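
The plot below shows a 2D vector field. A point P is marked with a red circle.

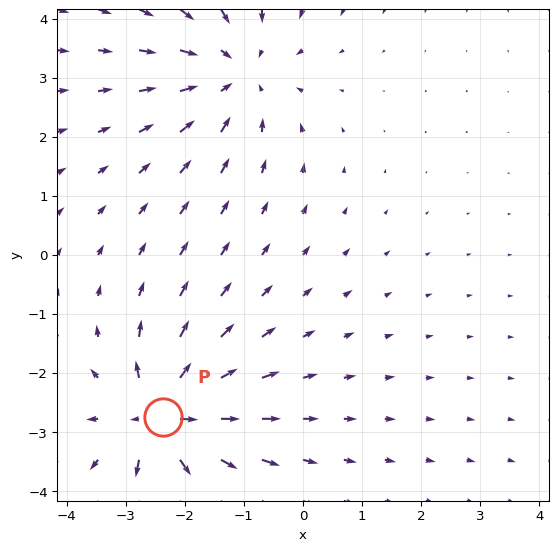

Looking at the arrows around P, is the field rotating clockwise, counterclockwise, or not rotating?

Near P at (-2.4, -2.7) the arrows show no circulation. The curl there is ≈0.

not rotating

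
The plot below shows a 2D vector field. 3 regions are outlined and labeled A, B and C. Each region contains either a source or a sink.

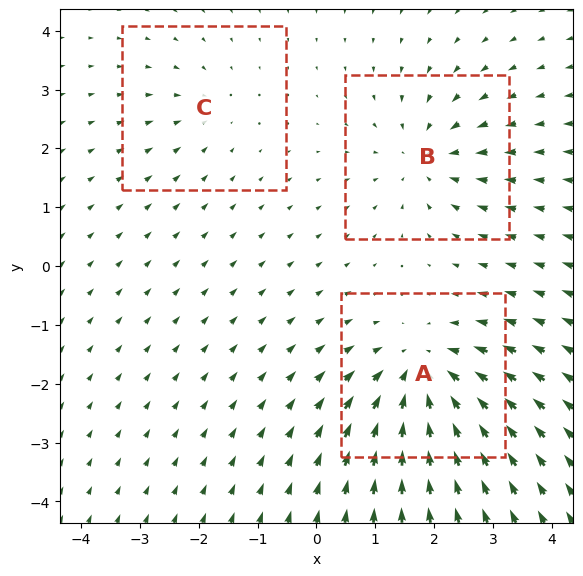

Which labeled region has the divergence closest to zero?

Divergence at each region's feature centre — A: about -5, B: about -3, C: about -2. Region C is closest to zero.

C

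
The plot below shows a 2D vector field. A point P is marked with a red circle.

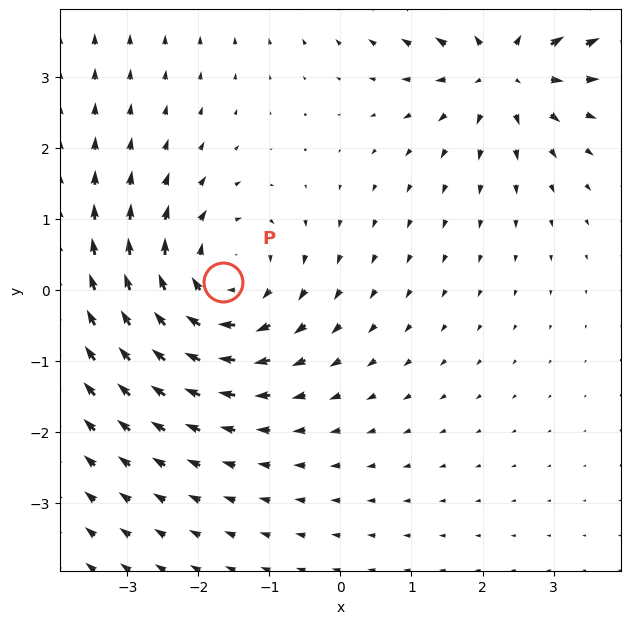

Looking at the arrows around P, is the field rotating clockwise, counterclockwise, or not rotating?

Near P at (-1.6, 0.1) the arrows circulate clockwise. The curl (z-component) there is about -4; negative curl means clockwise rotation.

clockwise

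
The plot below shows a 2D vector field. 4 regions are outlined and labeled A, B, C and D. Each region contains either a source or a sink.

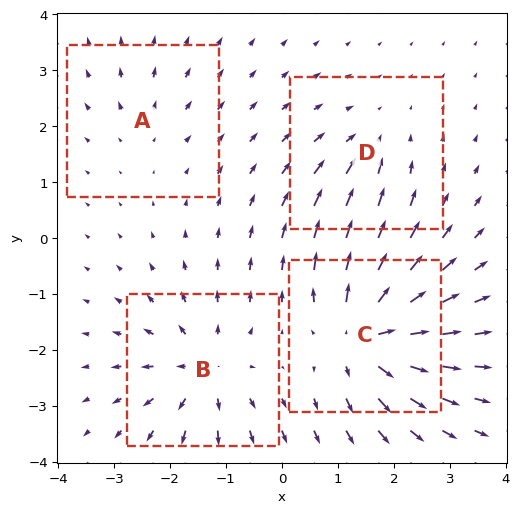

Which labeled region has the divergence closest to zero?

A

Divergence at each region's feature centre — A: about +3, B: about +6, C: about +8, D: about -4. Region A is closest to zero.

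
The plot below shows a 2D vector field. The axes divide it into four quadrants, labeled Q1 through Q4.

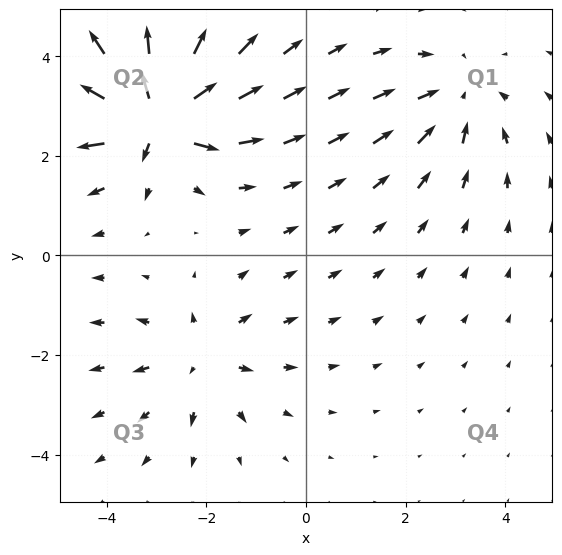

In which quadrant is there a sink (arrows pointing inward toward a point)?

Q1

The sink sits at approximately (3.0, 3.1), which lies in quadrant Q1. The divergence there is about -3, negative as expected for a sink.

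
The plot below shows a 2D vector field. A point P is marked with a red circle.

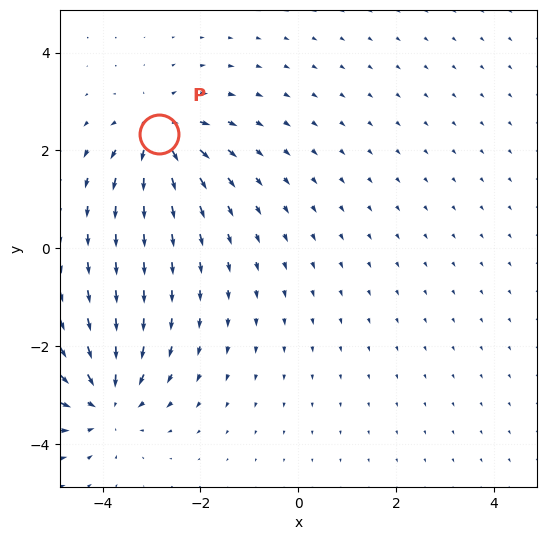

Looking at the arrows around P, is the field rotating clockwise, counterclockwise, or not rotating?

not rotating

Near P at (-2.8, 2.3) the arrows show no circulation. The curl there is ≈0.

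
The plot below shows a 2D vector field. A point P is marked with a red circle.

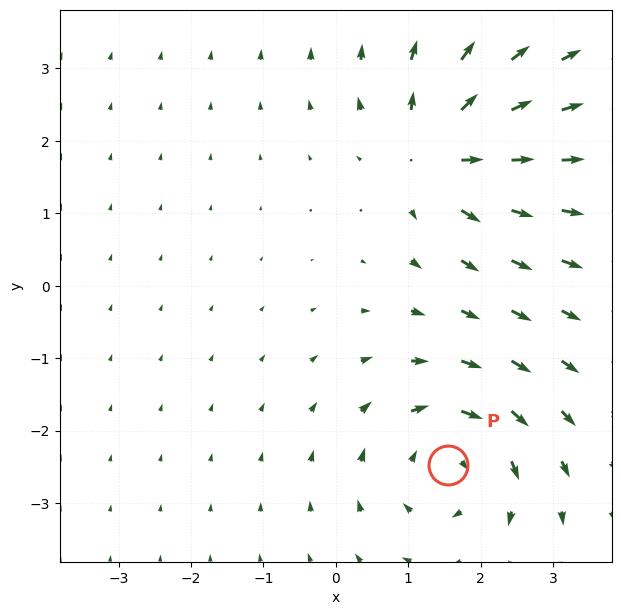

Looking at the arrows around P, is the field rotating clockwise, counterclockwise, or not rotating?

Near P at (1.5, -2.5) the arrows circulate clockwise. The curl (z-component) there is about -5; negative curl means clockwise rotation.

clockwise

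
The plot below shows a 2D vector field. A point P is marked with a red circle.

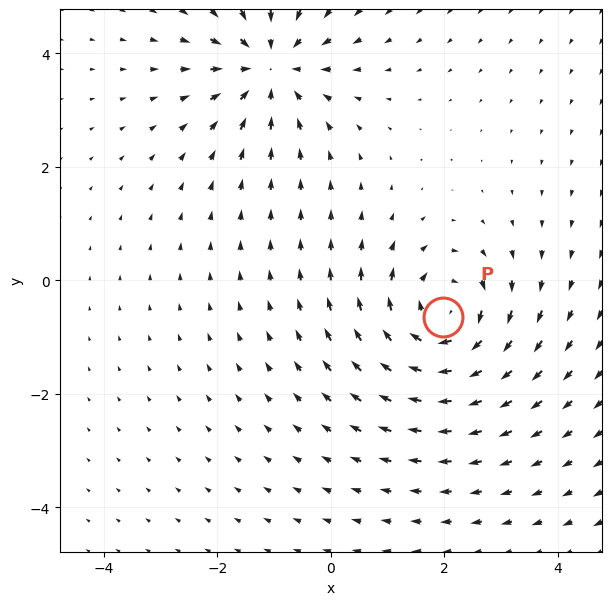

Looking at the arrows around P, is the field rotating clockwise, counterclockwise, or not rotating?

Near P at (2.0, -0.7) the arrows circulate clockwise. The curl (z-component) there is about -3; negative curl means clockwise rotation.

clockwise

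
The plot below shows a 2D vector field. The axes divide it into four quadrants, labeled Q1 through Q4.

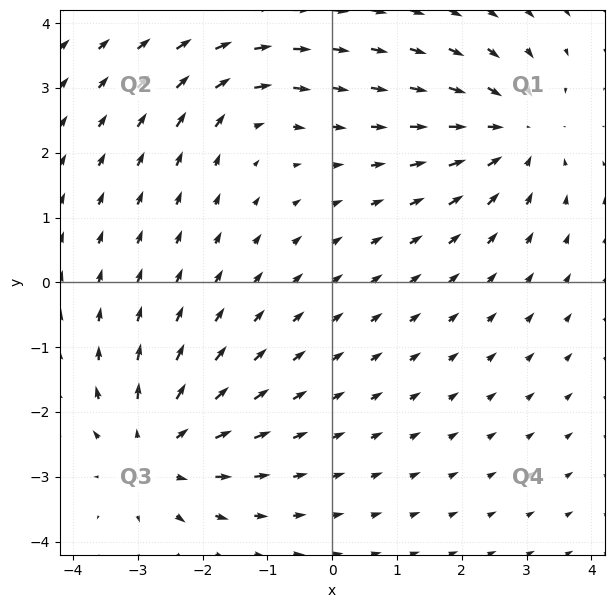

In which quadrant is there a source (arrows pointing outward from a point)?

Q3

The source sits at approximately (-2.7, -2.6), which lies in quadrant Q3. The divergence there is about +4, positive as expected for a source.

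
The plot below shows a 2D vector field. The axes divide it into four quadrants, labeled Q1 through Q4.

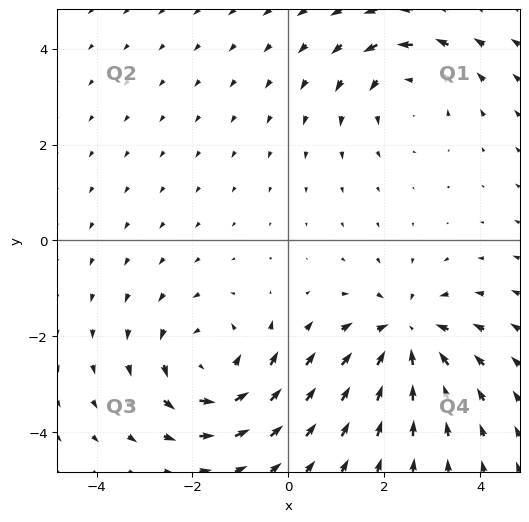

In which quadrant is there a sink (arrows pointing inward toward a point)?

Q4

The sink sits at approximately (2.5, -2.0), which lies in quadrant Q4. The divergence there is about -5, negative as expected for a sink.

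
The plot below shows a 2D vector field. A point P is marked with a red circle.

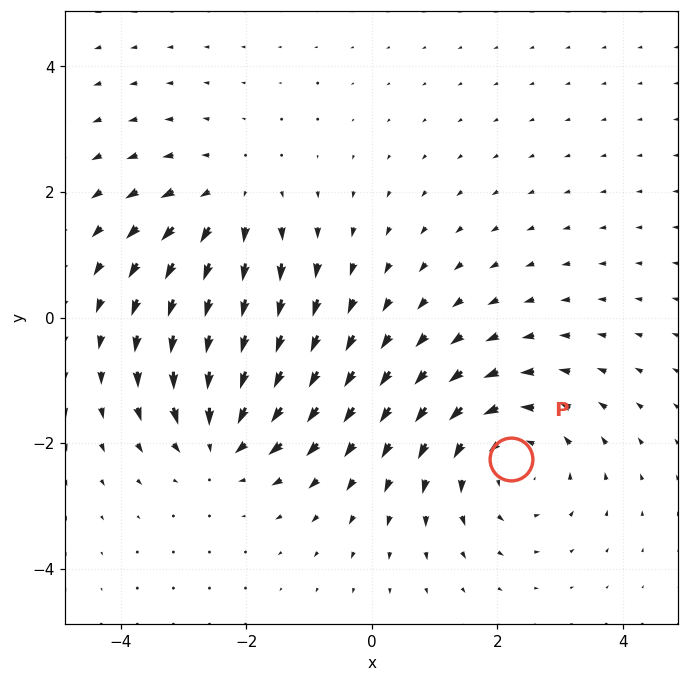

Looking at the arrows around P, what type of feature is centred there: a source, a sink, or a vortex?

vortex

At P (2.2, -2.2) the arrows circulate counterclockwise. Divergence ≈0, curl about +3 — near-zero divergence with nonzero curl is a vortex.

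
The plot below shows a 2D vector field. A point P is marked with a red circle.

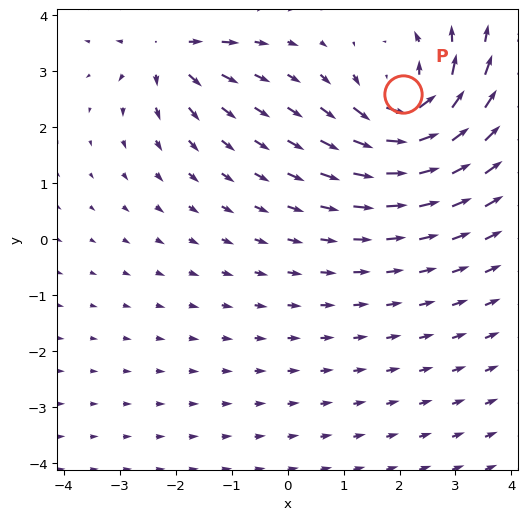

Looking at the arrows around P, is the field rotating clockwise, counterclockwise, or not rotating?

Near P at (2.1, 2.6) the arrows circulate counterclockwise. The curl (z-component) there is about +6; positive curl means counterclockwise rotation.

counterclockwise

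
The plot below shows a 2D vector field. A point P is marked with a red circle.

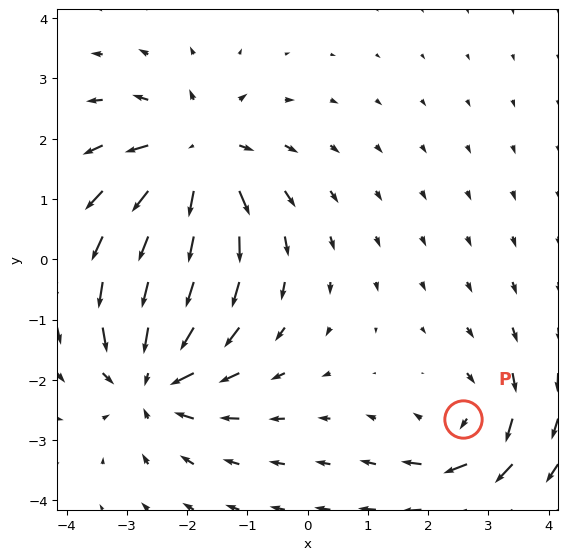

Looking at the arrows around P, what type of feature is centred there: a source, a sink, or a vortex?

vortex

At P (2.6, -2.7) the arrows circulate clockwise. Divergence ≈0, curl about -4 — near-zero divergence with nonzero curl is a vortex.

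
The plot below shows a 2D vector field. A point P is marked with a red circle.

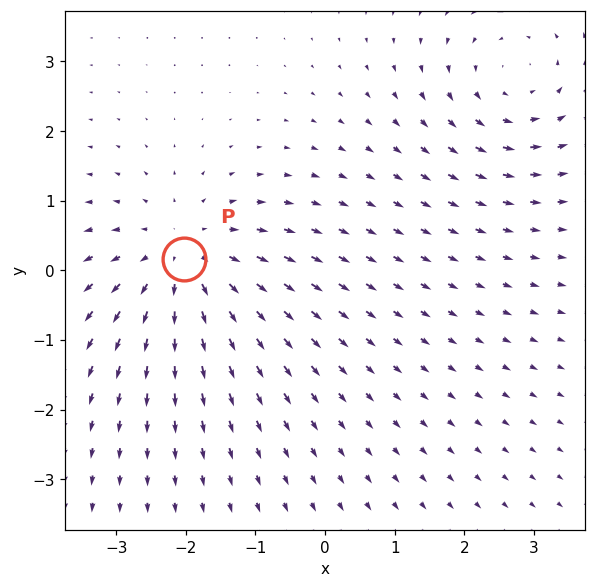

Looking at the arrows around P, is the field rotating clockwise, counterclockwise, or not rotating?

not rotating

Near P at (-2.0, 0.2) the arrows show no circulation. The curl there is ≈0.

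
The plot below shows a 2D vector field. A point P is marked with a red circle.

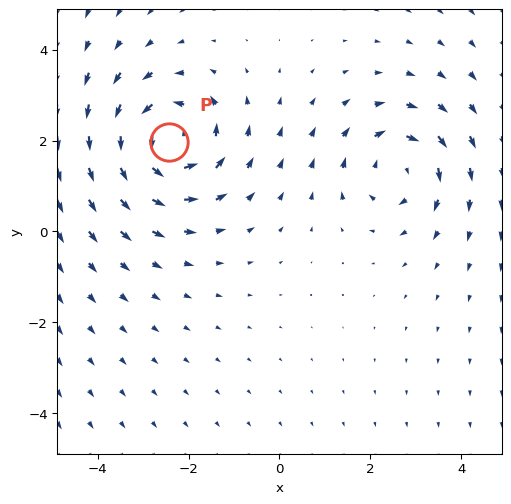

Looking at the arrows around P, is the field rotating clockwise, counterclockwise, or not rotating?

Near P at (-2.4, 2.0) the arrows circulate counterclockwise. The curl (z-component) there is about +5; positive curl means counterclockwise rotation.

counterclockwise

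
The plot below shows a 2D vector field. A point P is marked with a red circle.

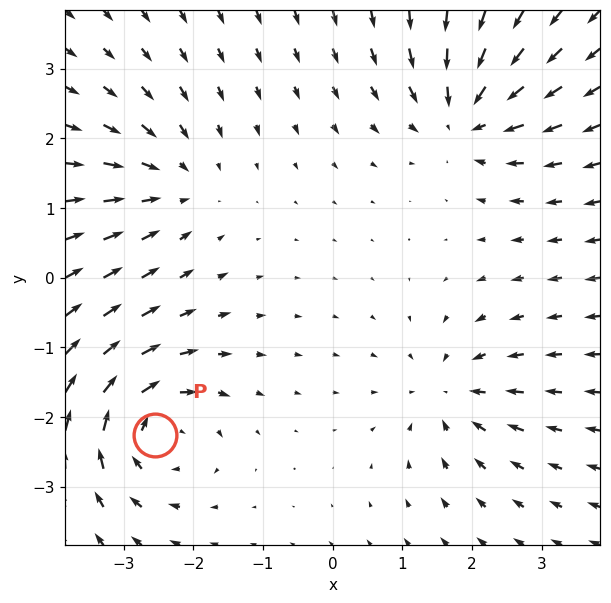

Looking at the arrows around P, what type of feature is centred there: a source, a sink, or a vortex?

vortex

At P (-2.6, -2.3) the arrows circulate clockwise. Divergence ≈0, curl about -7 — near-zero divergence with nonzero curl is a vortex.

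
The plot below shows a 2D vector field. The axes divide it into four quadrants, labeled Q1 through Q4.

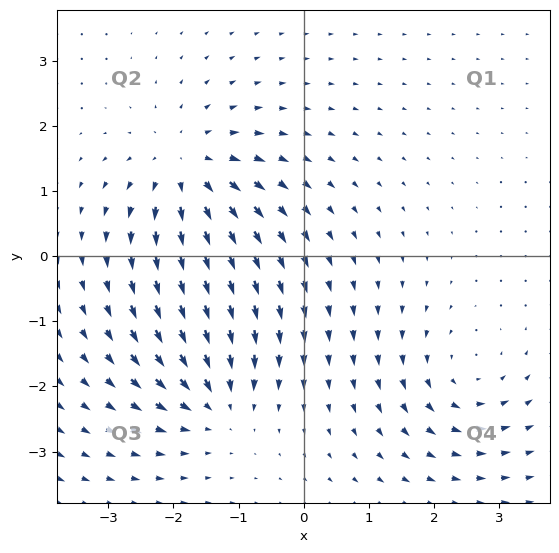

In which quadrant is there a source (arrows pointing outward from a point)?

The source sits at approximately (-1.8, 1.3), which lies in quadrant Q2. The divergence there is about +5, positive as expected for a source.

Q2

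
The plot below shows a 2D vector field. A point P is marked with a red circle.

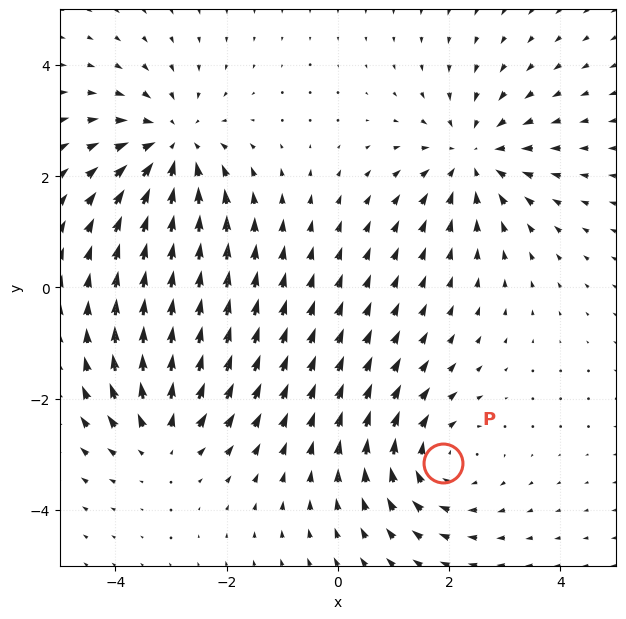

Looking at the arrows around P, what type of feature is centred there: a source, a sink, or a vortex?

vortex

At P (1.9, -3.2) the arrows circulate clockwise. Divergence ≈0, curl about -3 — near-zero divergence with nonzero curl is a vortex.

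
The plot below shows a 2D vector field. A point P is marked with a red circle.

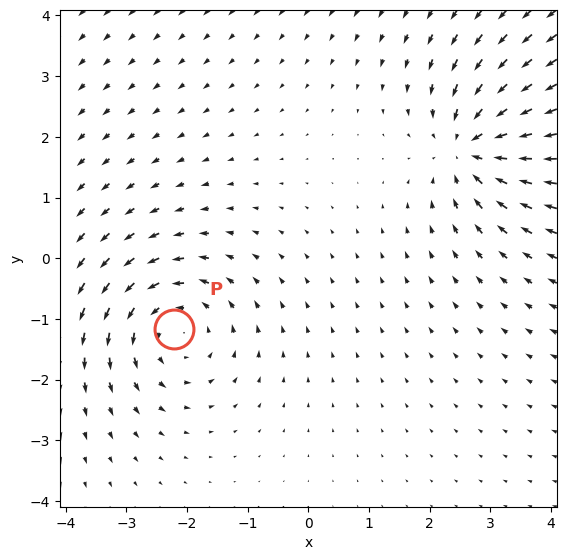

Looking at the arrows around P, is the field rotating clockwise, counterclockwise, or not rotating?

Near P at (-2.2, -1.2) the arrows circulate counterclockwise. The curl (z-component) there is about +4; positive curl means counterclockwise rotation.

counterclockwise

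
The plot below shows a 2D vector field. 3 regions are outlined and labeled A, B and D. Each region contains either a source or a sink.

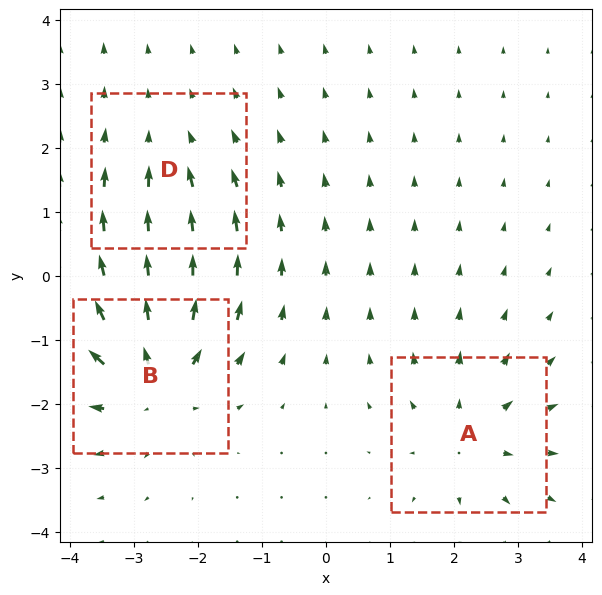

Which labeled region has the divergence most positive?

B

Divergence at each region's feature centre — A: about +3, B: about +5, D: about -2. Region B is most positive.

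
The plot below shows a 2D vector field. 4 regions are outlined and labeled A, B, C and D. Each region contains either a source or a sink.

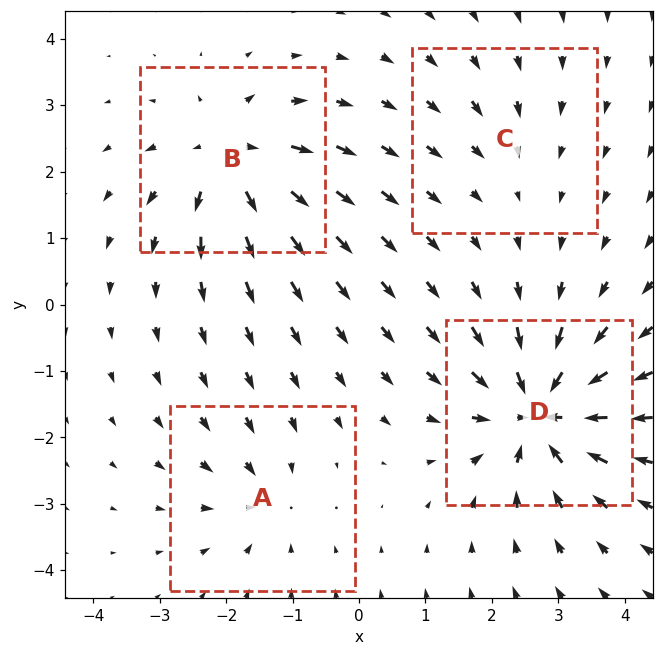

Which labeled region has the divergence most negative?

Divergence at each region's feature centre — A: about -4, B: about +6, C: about -2, D: about -8. Region D is most negative.

D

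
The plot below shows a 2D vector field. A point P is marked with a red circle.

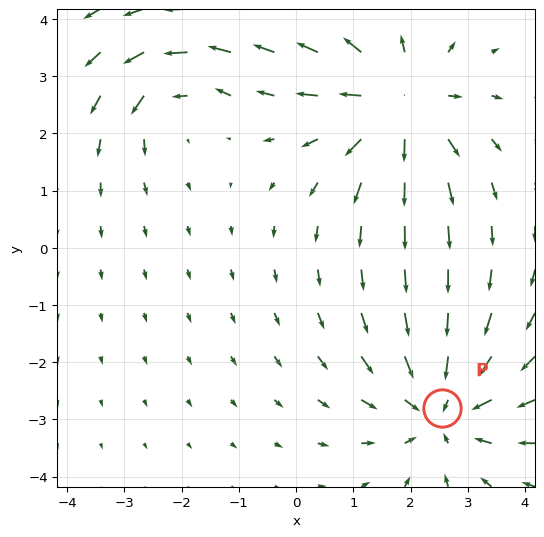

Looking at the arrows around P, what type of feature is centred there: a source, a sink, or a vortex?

sink

At P (2.5, -2.8) the arrows converge inward. Divergence about -4, curl ≈0 — negative divergence with near-zero curl is a sink.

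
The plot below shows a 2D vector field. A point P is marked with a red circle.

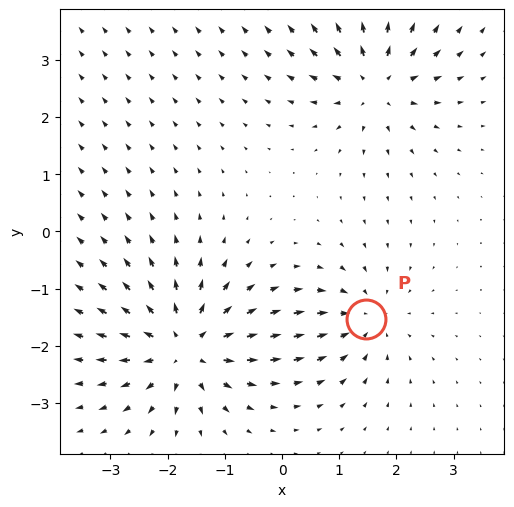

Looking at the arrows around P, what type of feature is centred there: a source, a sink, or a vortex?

sink

At P (1.5, -1.5) the arrows converge inward. Divergence about -3, curl ≈0 — negative divergence with near-zero curl is a sink.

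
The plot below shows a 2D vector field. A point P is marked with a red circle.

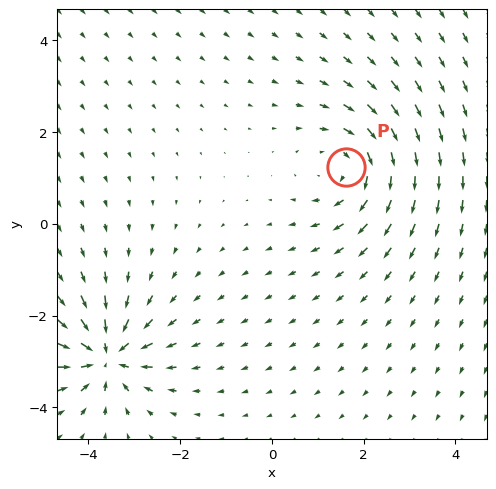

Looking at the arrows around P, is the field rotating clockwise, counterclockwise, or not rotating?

Near P at (1.6, 1.2) the arrows circulate clockwise. The curl (z-component) there is about -4; negative curl means clockwise rotation.

clockwise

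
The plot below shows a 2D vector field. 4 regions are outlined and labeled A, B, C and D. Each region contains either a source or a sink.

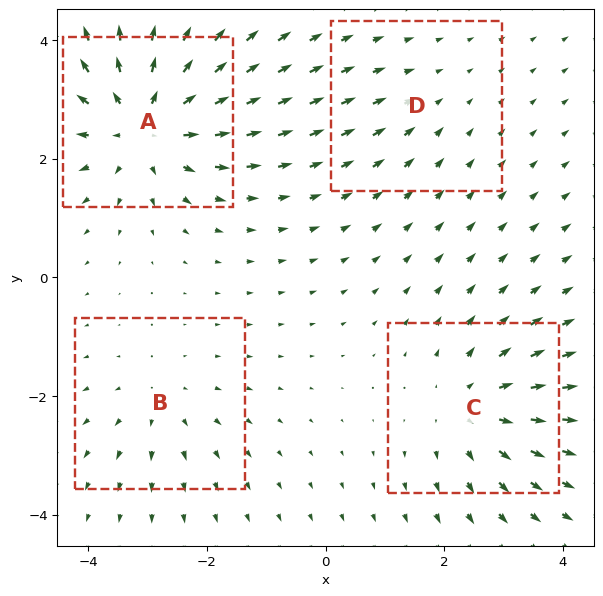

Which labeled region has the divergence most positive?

Divergence at each region's feature centre — A: about +6, B: about +3, C: about +4, D: about -2. Region A is most positive.

A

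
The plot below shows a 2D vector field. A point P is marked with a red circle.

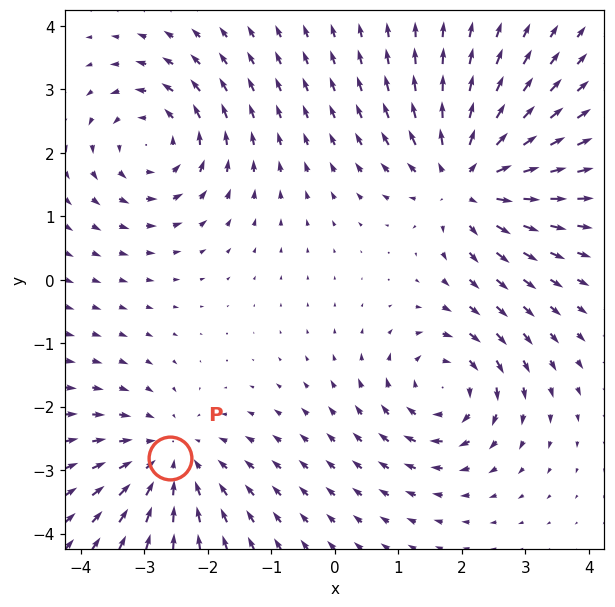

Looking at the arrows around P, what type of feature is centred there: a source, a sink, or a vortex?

sink

At P (-2.6, -2.8) the arrows converge inward. Divergence about -3, curl ≈0 — negative divergence with near-zero curl is a sink.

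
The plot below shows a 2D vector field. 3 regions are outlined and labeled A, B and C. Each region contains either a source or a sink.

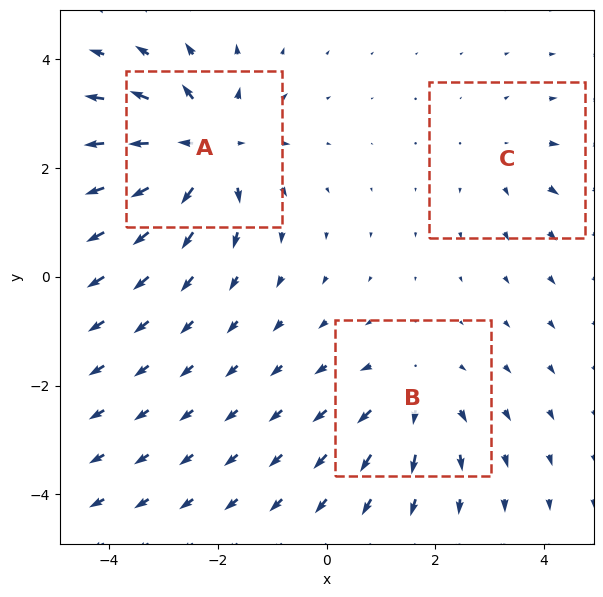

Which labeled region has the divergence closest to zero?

C

Divergence at each region's feature centre — A: about +6, B: about +3, C: about +2. Region C is closest to zero.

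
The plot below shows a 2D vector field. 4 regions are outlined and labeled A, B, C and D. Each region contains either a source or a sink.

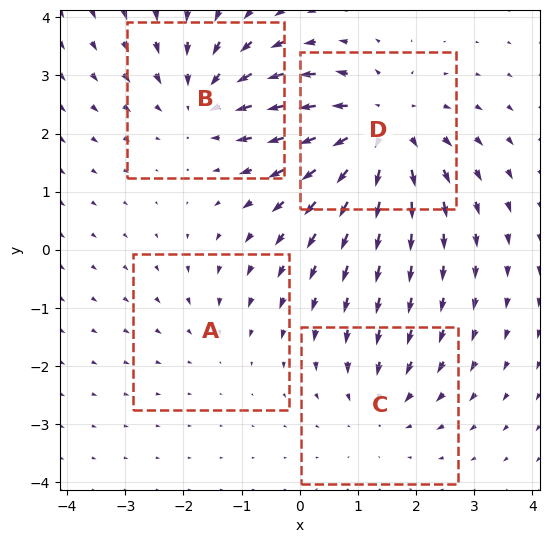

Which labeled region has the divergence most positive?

D

Divergence at each region's feature centre — A: about -2, B: about -4, C: about -3, D: about +5. Region D is most positive.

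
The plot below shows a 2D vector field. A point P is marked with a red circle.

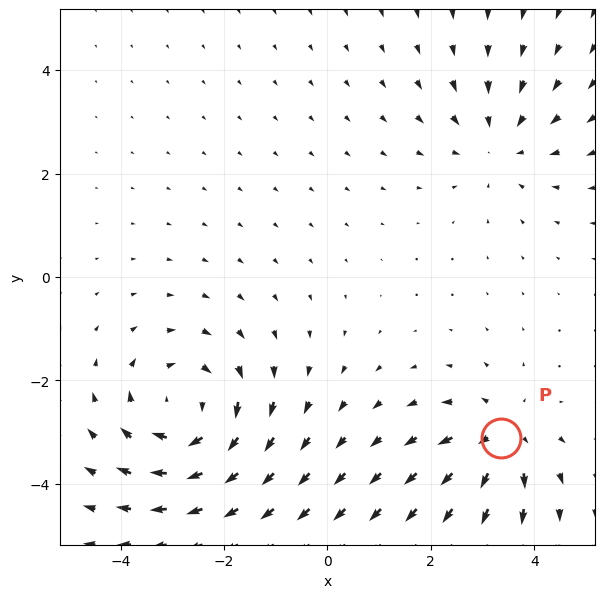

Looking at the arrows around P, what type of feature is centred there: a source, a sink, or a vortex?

source

At P (3.4, -3.1) the arrows spread outward. Divergence about +3, curl ≈0 — positive divergence with near-zero curl is a source.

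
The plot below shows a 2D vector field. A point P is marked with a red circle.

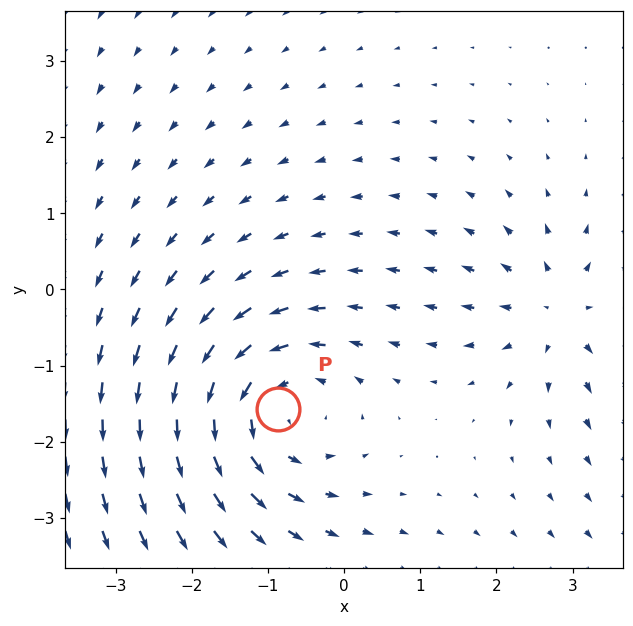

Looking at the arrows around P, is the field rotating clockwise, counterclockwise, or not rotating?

counterclockwise

Near P at (-0.9, -1.6) the arrows circulate counterclockwise. The curl (z-component) there is about +4; positive curl means counterclockwise rotation.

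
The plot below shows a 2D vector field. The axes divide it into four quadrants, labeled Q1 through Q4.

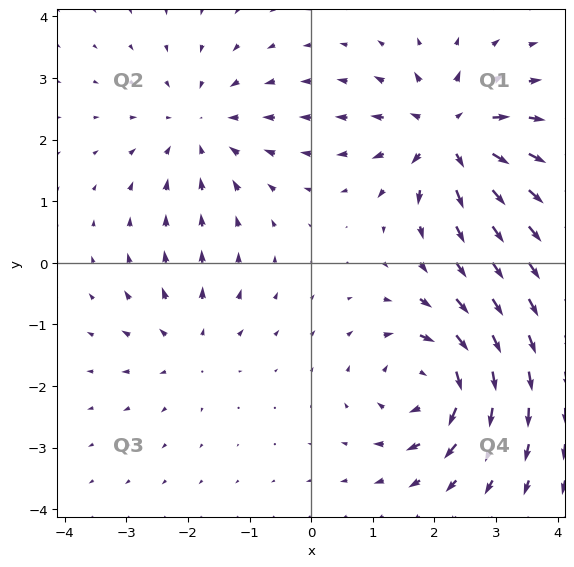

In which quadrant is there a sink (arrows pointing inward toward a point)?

Q2

The sink sits at approximately (-1.8, 2.2), which lies in quadrant Q2. The divergence there is about -4, negative as expected for a sink.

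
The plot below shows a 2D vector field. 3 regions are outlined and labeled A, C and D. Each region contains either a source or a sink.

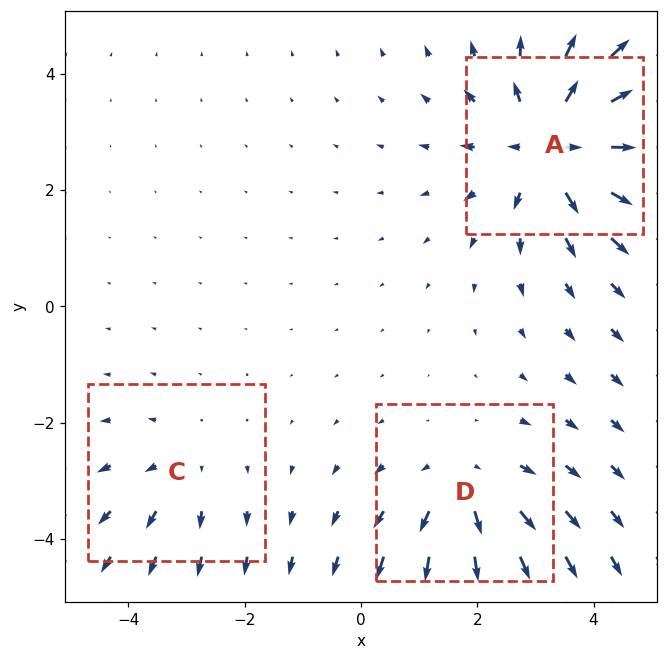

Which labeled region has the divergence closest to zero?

C

Divergence at each region's feature centre — A: about +5, C: about +2, D: about +3. Region C is closest to zero.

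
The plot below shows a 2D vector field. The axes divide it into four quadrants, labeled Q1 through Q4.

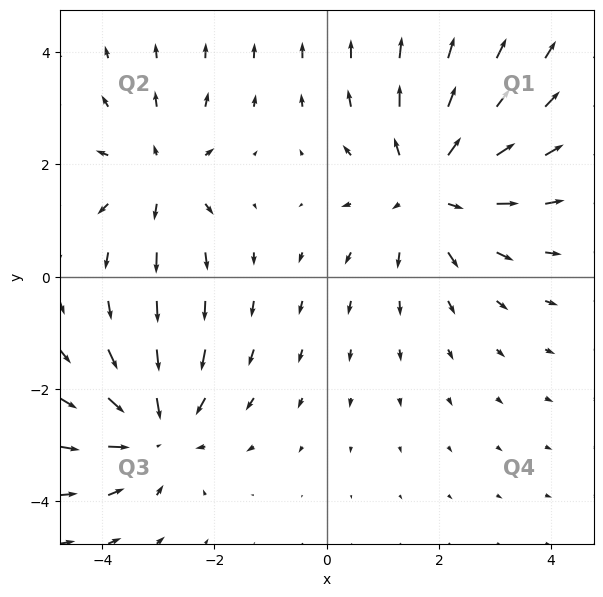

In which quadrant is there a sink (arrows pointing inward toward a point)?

Q3

The sink sits at approximately (-3.1, -2.7), which lies in quadrant Q3. The divergence there is about -3, negative as expected for a sink.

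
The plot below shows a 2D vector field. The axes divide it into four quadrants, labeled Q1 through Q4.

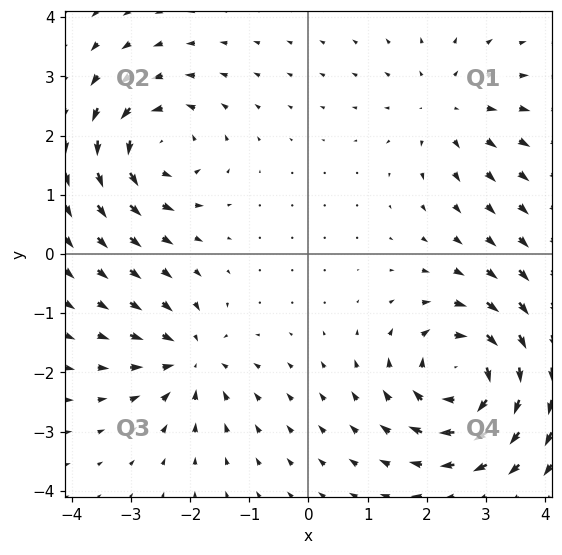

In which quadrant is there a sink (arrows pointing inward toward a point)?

Q3

The sink sits at approximately (-2.0, -1.8), which lies in quadrant Q3. The divergence there is about -4, negative as expected for a sink.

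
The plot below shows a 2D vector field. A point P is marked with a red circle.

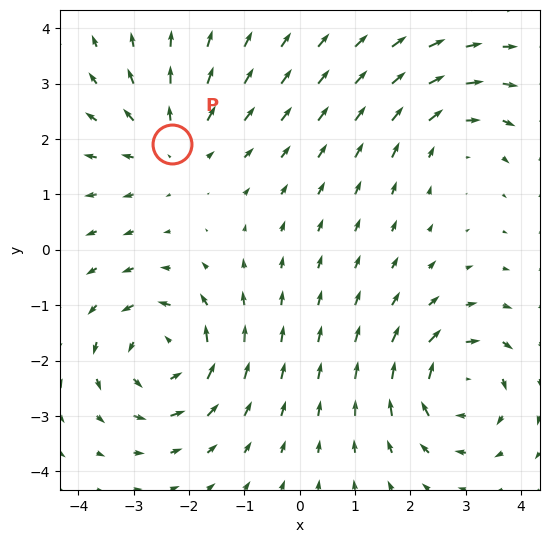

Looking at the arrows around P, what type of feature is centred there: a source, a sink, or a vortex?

At P (-2.3, 1.9) the arrows spread outward. Divergence about +3, curl ≈0 — positive divergence with near-zero curl is a source.

source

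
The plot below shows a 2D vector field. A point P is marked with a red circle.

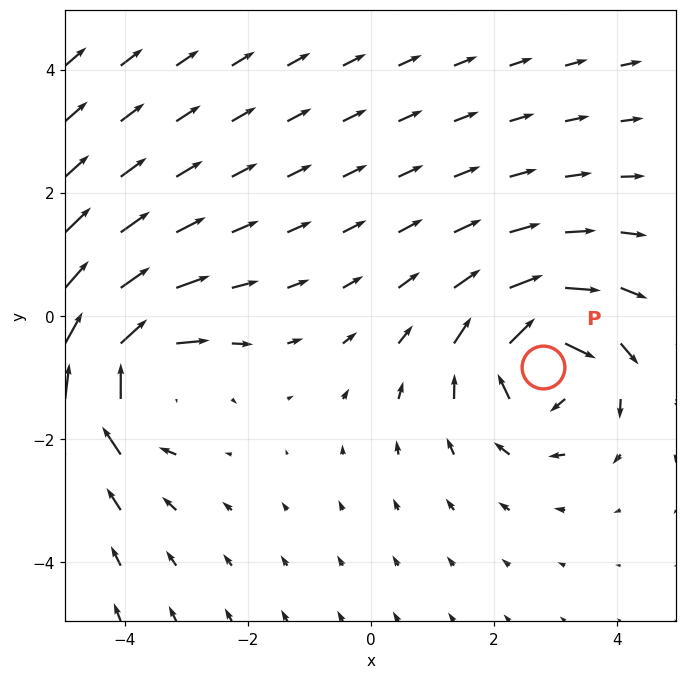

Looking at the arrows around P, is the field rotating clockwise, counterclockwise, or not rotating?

Near P at (2.8, -0.8) the arrows circulate clockwise. The curl (z-component) there is about -5; negative curl means clockwise rotation.

clockwise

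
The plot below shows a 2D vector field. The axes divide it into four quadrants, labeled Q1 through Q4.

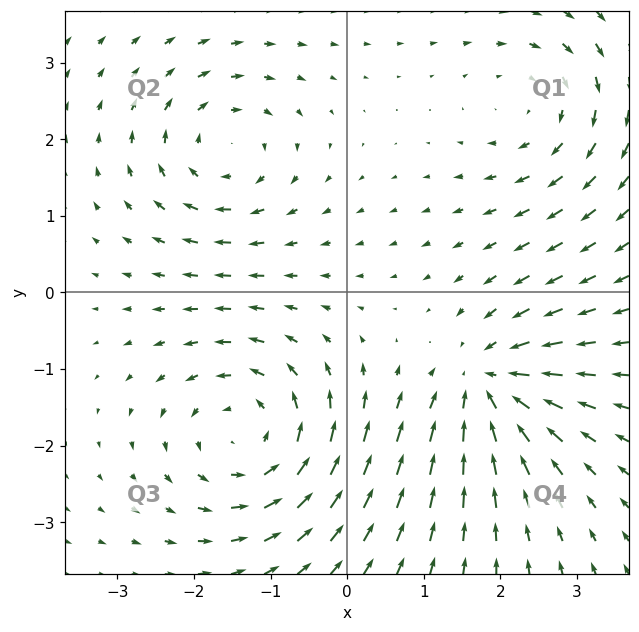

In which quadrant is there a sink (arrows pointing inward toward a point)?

The sink sits at approximately (1.8, -1.2), which lies in quadrant Q4. The divergence there is about -5, negative as expected for a sink.

Q4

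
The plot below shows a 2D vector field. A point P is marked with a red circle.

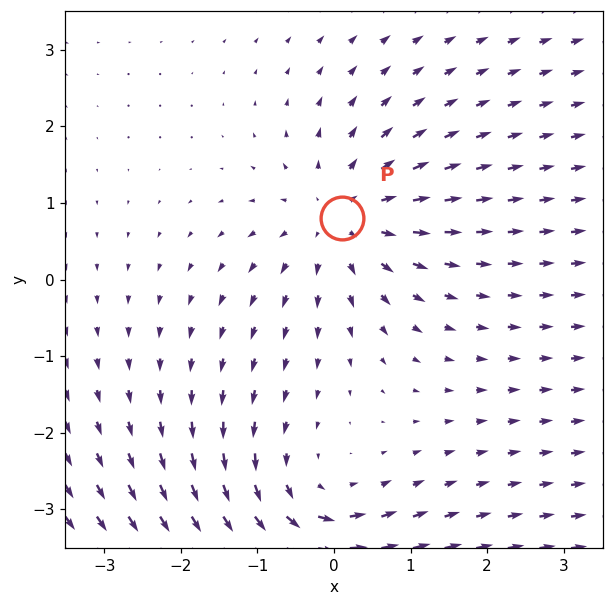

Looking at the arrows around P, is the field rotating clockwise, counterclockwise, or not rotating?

not rotating

Near P at (0.1, 0.8) the arrows show no circulation. The curl there is ≈0.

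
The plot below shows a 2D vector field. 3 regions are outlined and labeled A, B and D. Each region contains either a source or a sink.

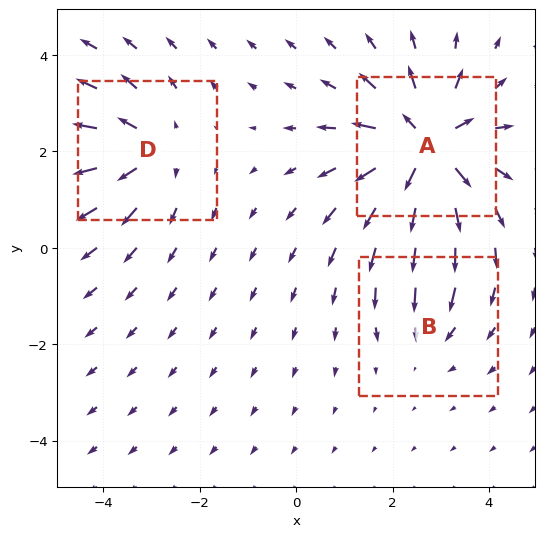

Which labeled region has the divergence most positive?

Divergence at each region's feature centre — A: about +6, B: about -2, D: about +3. Region A is most positive.

A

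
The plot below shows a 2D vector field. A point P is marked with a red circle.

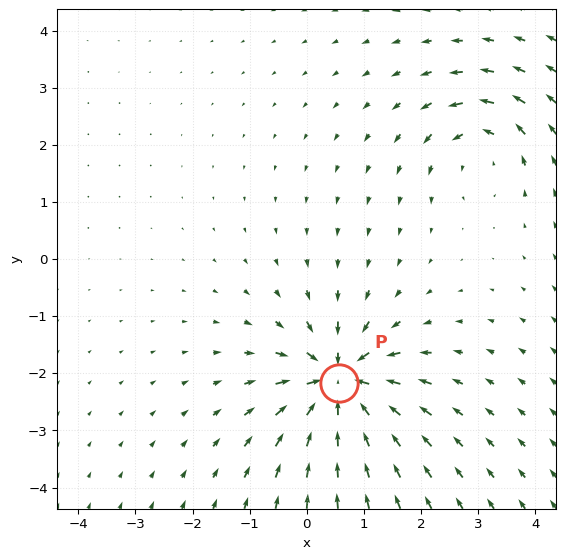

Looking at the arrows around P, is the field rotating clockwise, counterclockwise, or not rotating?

not rotating

Near P at (0.6, -2.2) the arrows show no circulation. The curl there is ≈0.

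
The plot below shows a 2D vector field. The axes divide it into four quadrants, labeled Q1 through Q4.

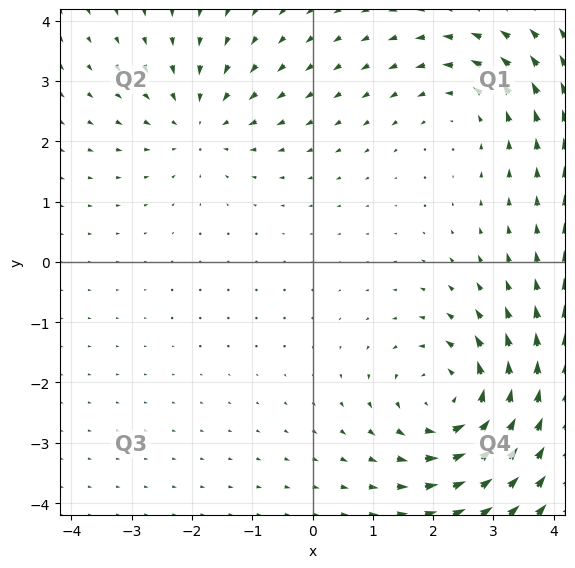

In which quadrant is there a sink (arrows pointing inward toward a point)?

Q2

The sink sits at approximately (-1.9, 2.3), which lies in quadrant Q2. The divergence there is about -3, negative as expected for a sink.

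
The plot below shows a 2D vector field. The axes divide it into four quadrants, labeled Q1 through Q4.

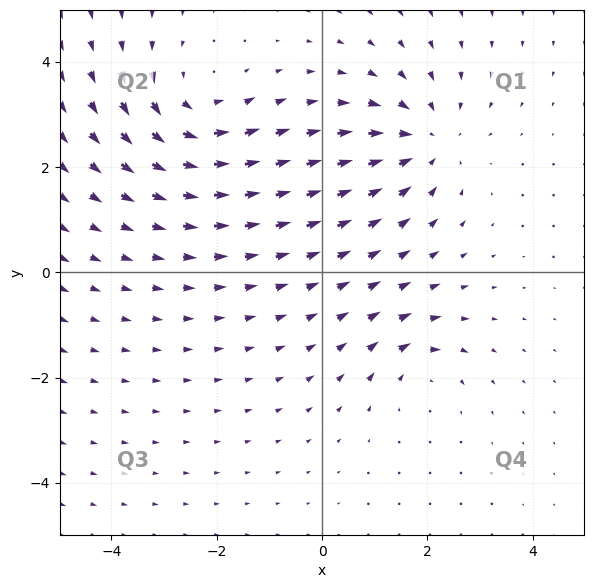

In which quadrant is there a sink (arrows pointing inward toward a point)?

The sink sits at approximately (2.0, 2.5), which lies in quadrant Q1. The divergence there is about -4, negative as expected for a sink.

Q1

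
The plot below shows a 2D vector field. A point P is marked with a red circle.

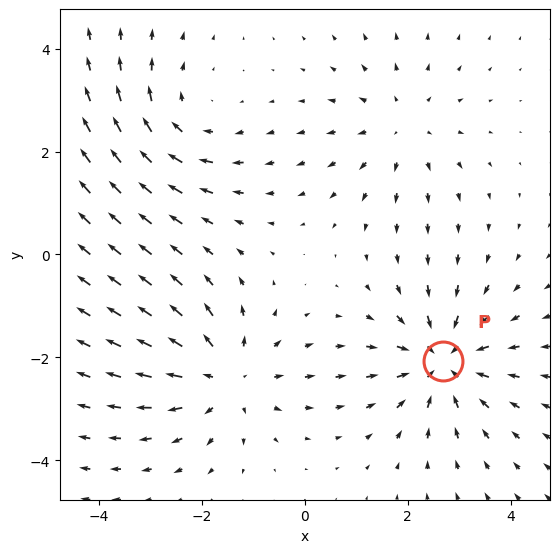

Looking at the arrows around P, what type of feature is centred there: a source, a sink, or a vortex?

sink

At P (2.7, -2.1) the arrows converge inward. Divergence about -5, curl ≈0 — negative divergence with near-zero curl is a sink.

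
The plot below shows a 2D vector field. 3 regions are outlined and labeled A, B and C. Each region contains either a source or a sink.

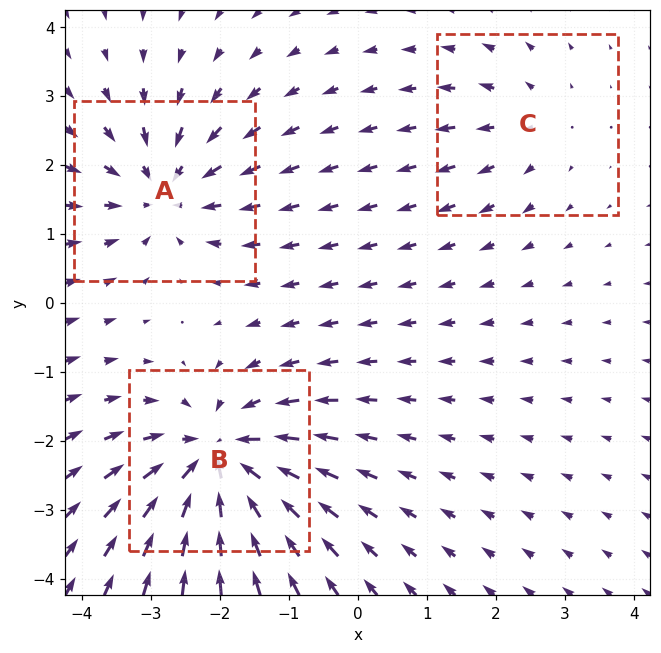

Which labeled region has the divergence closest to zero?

C

Divergence at each region's feature centre — A: about -4, B: about -5, C: about +2. Region C is closest to zero.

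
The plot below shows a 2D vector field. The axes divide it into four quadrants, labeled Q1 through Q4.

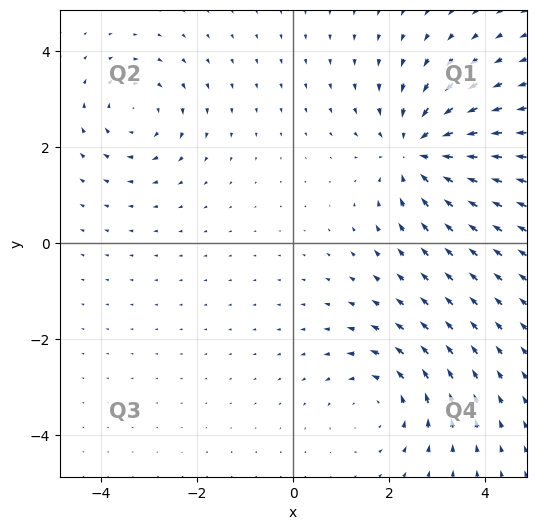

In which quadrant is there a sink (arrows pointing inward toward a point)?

Q1

The sink sits at approximately (2.6, 1.9), which lies in quadrant Q1. The divergence there is about -4, negative as expected for a sink.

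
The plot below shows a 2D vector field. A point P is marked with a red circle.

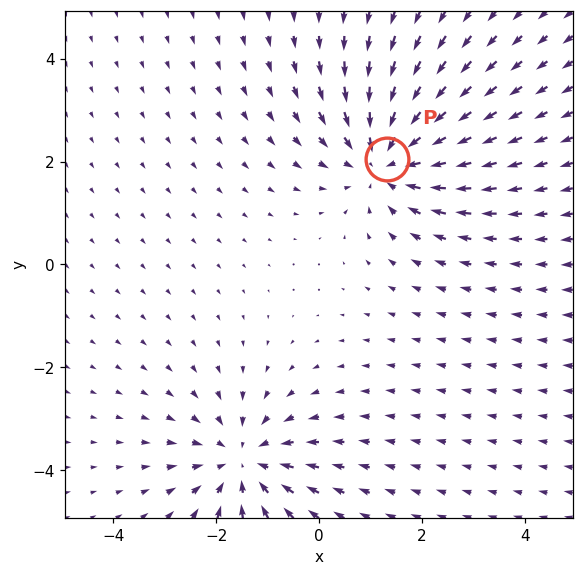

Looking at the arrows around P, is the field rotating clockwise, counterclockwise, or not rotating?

Near P at (1.3, 2.0) the arrows show no circulation. The curl there is ≈0.

not rotating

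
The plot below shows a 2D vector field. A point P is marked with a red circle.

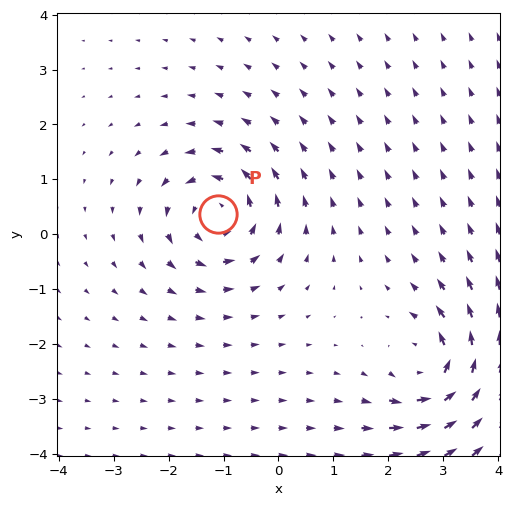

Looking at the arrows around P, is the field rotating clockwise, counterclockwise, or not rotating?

Near P at (-1.1, 0.4) the arrows circulate counterclockwise. The curl (z-component) there is about +5; positive curl means counterclockwise rotation.

counterclockwise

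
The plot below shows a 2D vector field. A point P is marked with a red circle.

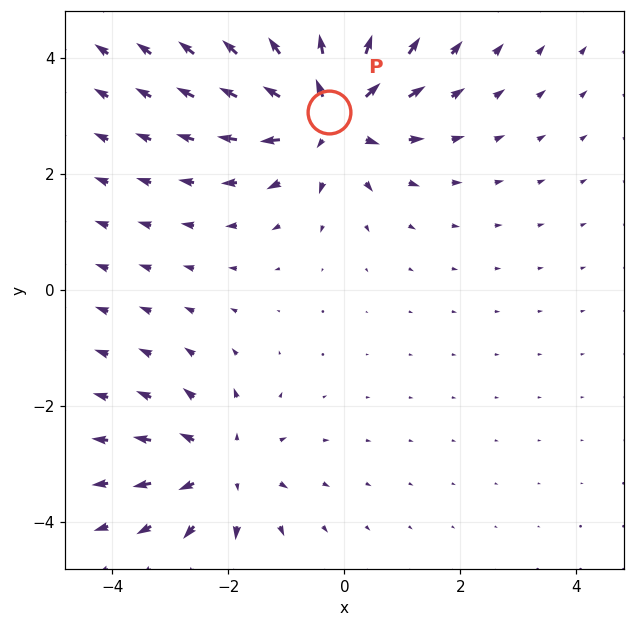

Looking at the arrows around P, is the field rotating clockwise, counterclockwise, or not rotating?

Near P at (-0.3, 3.1) the arrows show no circulation. The curl there is ≈0.

not rotating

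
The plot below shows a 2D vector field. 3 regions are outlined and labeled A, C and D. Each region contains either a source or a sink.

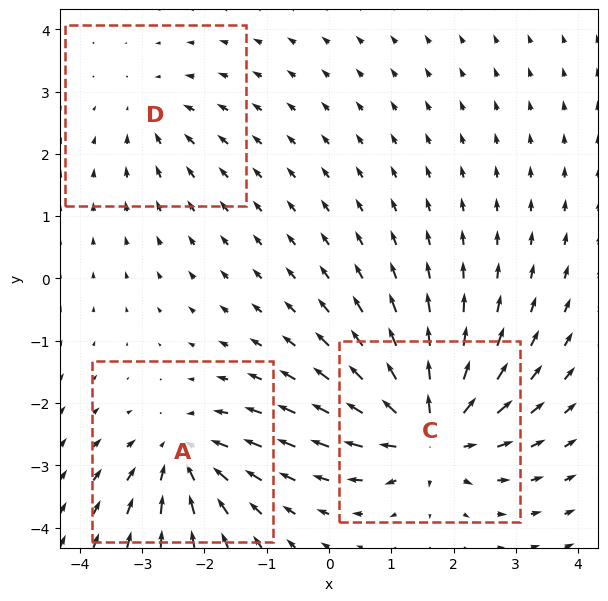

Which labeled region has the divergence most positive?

Divergence at each region's feature centre — A: about -4, C: about +6, D: about -2. Region C is most positive.

C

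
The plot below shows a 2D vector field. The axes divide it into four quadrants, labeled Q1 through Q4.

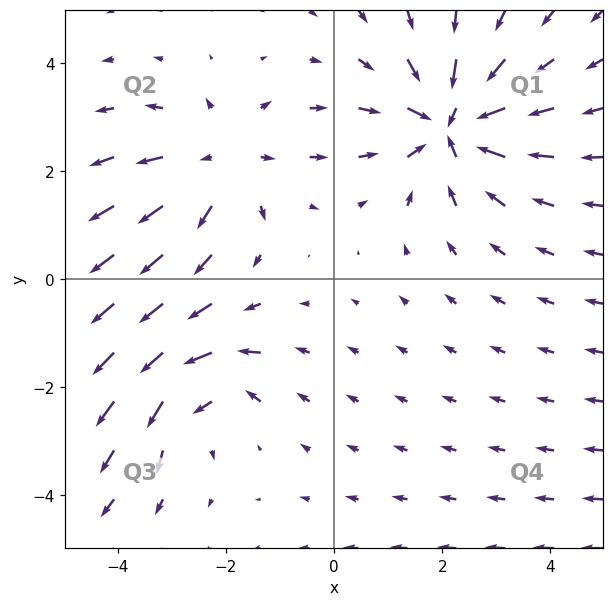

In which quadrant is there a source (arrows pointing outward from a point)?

Q2

The source sits at approximately (-2.1, 2.2), which lies in quadrant Q2. The divergence there is about +3, positive as expected for a source.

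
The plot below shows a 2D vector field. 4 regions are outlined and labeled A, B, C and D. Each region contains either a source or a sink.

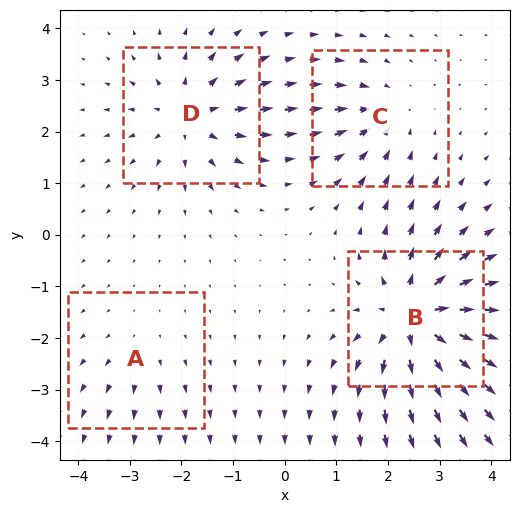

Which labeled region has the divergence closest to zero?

A

Divergence at each region's feature centre — A: about +2, B: about +8, C: about -4, D: about +5. Region A is closest to zero.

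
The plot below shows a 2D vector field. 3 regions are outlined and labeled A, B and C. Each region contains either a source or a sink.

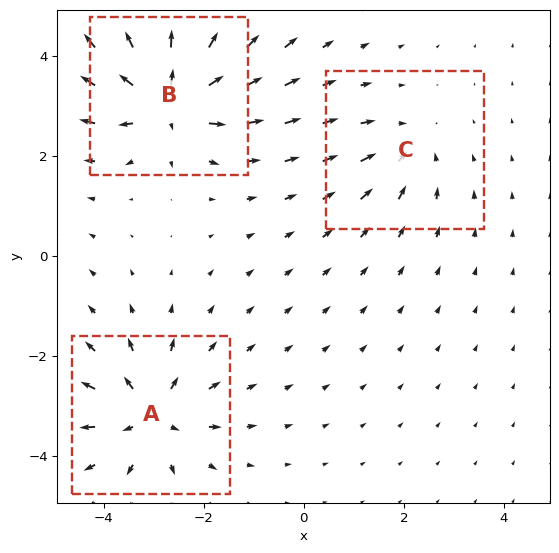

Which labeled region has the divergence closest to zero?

Divergence at each region's feature centre — A: about +4, B: about +5, C: about -2. Region C is closest to zero.

C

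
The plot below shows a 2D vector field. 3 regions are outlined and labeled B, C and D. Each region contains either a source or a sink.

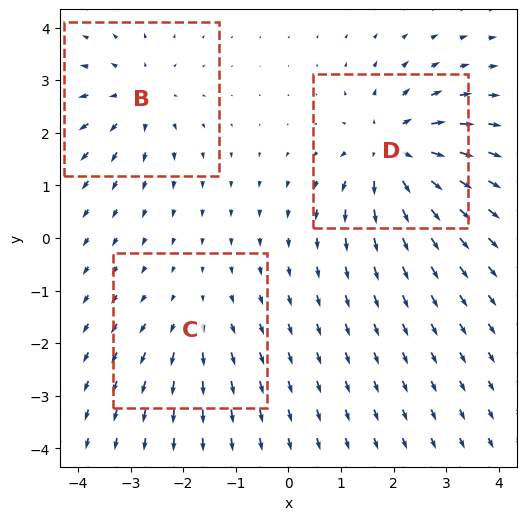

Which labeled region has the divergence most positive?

D

Divergence at each region's feature centre — B: about +3, C: about +2, D: about +5. Region D is most positive.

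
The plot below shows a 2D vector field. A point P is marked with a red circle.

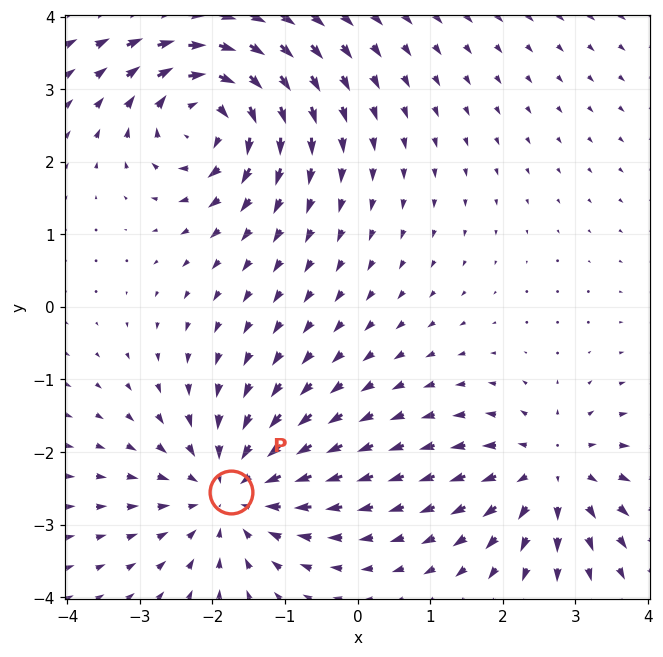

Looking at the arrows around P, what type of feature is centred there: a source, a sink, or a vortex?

sink

At P (-1.7, -2.6) the arrows converge inward. Divergence about -5, curl ≈0 — negative divergence with near-zero curl is a sink.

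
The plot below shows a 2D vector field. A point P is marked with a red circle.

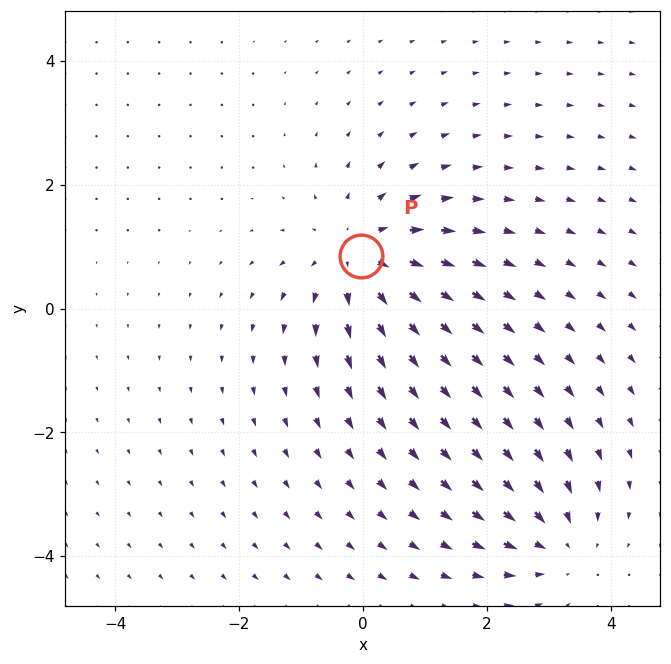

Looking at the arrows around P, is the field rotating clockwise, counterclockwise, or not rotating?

Near P at (-0.0, 0.8) the arrows show no circulation. The curl there is ≈0.

not rotating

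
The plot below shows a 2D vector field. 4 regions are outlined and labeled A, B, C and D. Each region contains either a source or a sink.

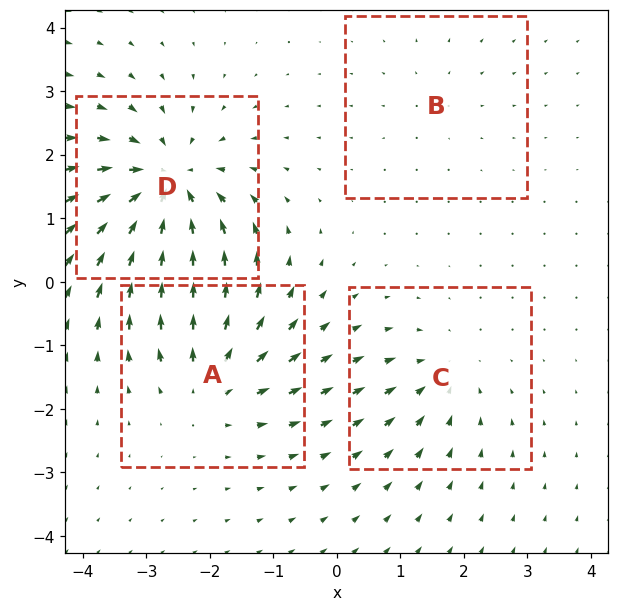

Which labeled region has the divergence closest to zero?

Divergence at each region's feature centre — A: about +5, B: about +2, C: about -4, D: about -8. Region B is closest to zero.

B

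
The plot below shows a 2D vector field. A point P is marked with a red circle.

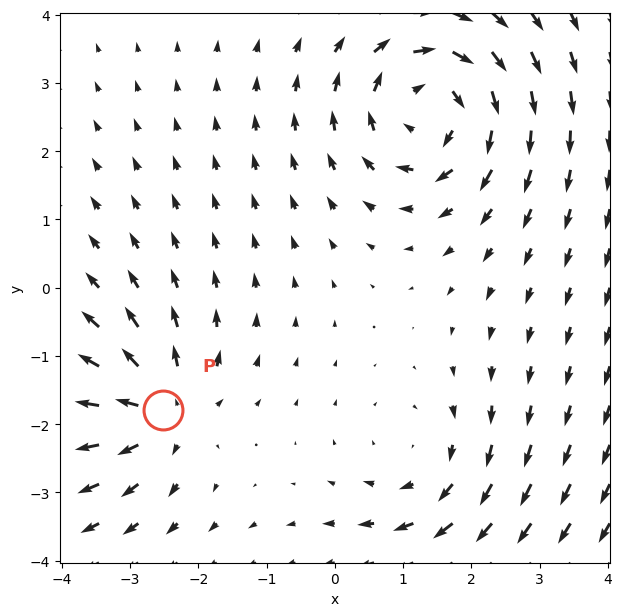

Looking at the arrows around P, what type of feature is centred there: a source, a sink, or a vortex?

At P (-2.5, -1.8) the arrows spread outward. Divergence about +4, curl ≈0 — positive divergence with near-zero curl is a source.

source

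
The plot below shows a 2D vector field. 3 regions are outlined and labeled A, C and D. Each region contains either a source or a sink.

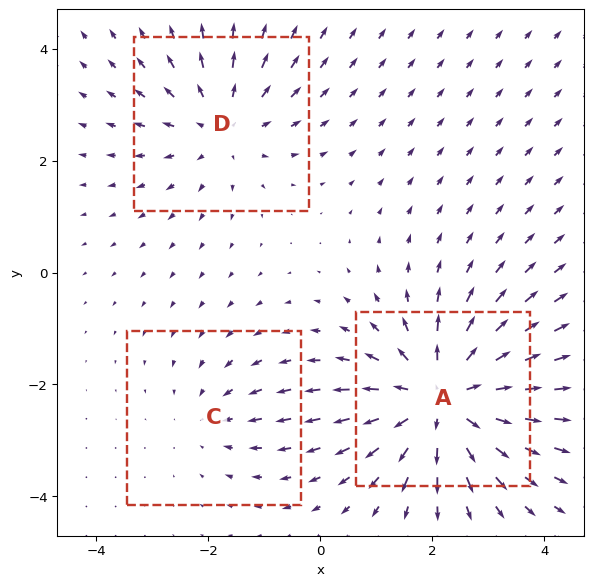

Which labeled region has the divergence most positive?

A

Divergence at each region's feature centre — A: about +4, C: about -2, D: about +3. Region A is most positive.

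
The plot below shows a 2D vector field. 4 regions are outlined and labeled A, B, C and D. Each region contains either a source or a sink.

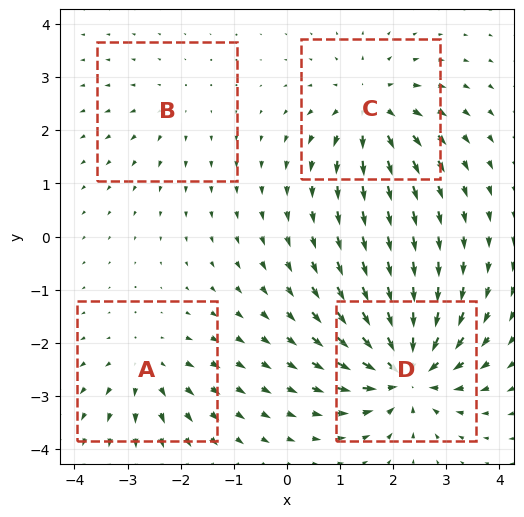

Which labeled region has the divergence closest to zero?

B

Divergence at each region's feature centre — A: about +4, B: about +3, C: about +6, D: about -9. Region B is closest to zero.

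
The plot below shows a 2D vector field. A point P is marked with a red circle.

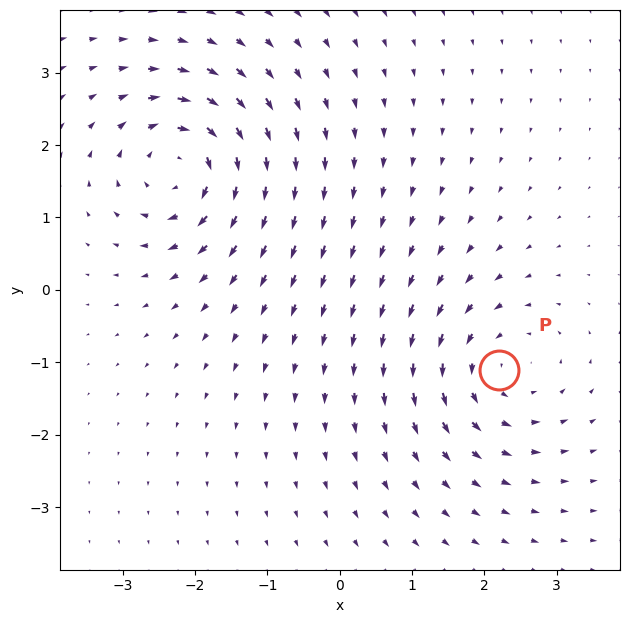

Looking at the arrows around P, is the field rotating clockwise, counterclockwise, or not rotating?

counterclockwise

Near P at (2.2, -1.1) the arrows circulate counterclockwise. The curl (z-component) there is about +3; positive curl means counterclockwise rotation.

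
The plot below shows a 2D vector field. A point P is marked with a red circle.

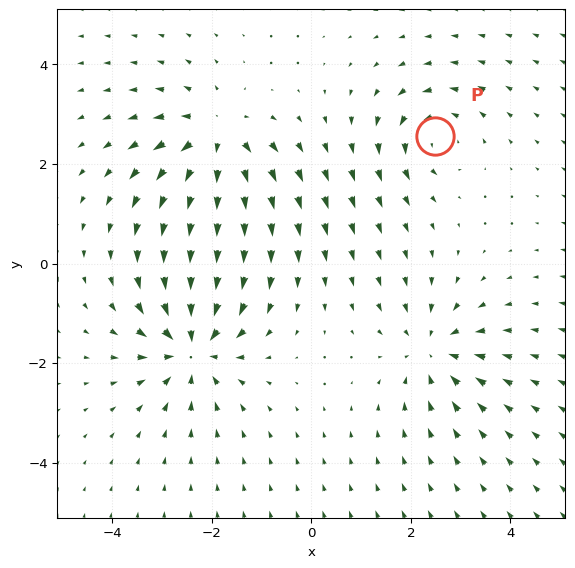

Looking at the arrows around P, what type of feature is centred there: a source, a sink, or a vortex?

vortex

At P (2.5, 2.6) the arrows circulate counterclockwise. Divergence ≈0, curl about +4 — near-zero divergence with nonzero curl is a vortex.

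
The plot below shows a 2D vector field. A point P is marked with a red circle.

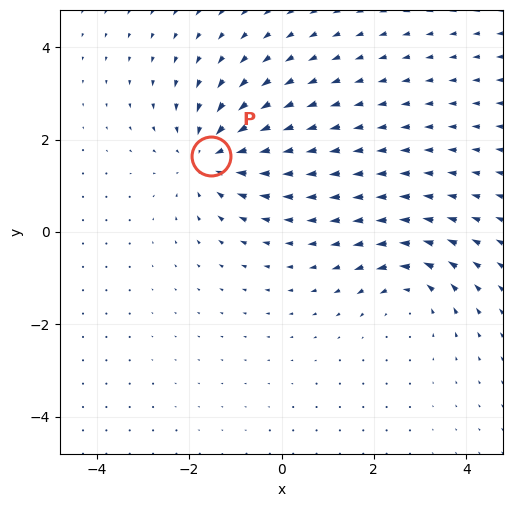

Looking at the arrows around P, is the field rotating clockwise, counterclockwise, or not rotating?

Near P at (-1.5, 1.6) the arrows show no circulation. The curl there is ≈0.

not rotating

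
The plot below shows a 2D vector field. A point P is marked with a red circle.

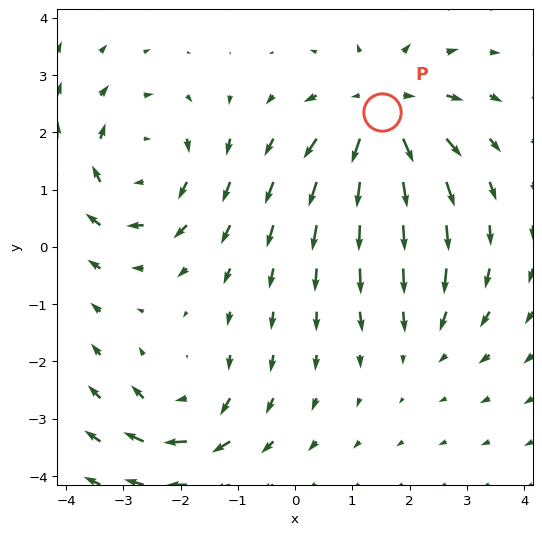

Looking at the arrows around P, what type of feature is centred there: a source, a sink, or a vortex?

At P (1.5, 2.3) the arrows spread outward. Divergence about +5, curl ≈0 — positive divergence with near-zero curl is a source.

source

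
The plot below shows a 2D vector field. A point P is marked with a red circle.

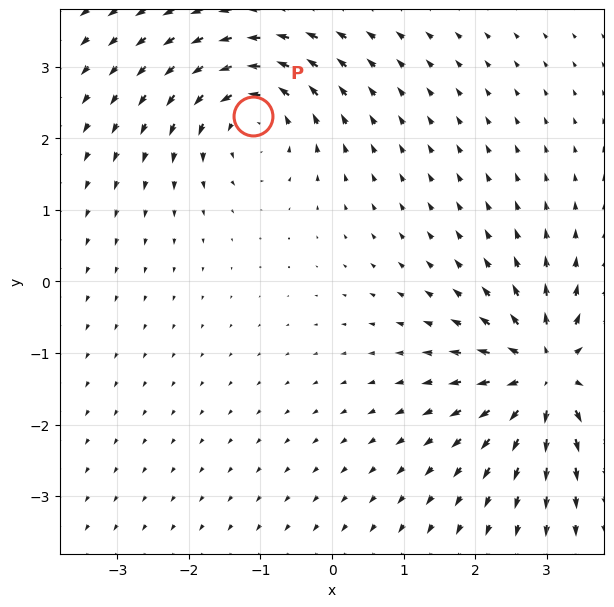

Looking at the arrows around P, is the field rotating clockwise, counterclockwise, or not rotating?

Near P at (-1.1, 2.3) the arrows circulate counterclockwise. The curl (z-component) there is about +5; positive curl means counterclockwise rotation.

counterclockwise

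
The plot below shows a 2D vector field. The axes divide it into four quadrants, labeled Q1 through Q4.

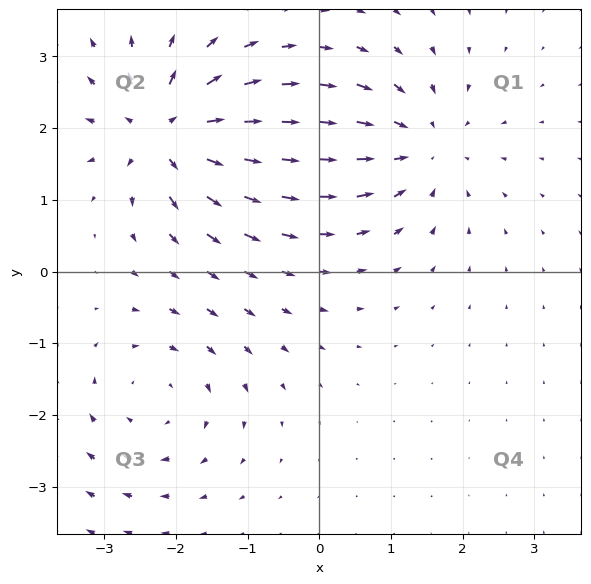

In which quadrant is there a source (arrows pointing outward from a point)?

The source sits at approximately (-2.1, 1.9), which lies in quadrant Q2. The divergence there is about +7, positive as expected for a source.

Q2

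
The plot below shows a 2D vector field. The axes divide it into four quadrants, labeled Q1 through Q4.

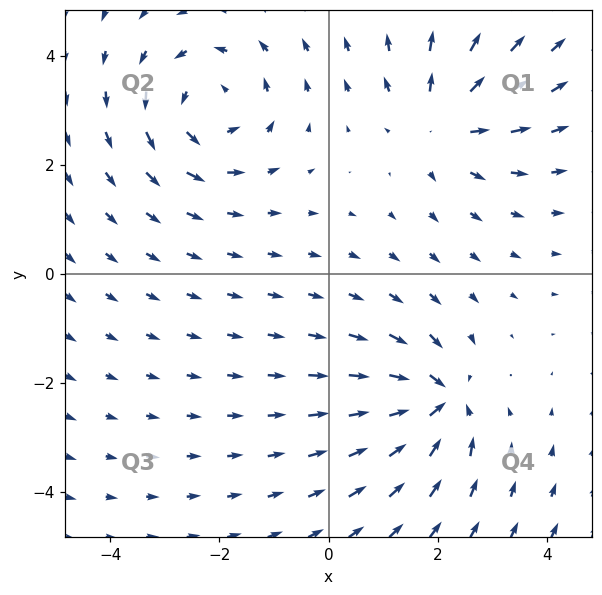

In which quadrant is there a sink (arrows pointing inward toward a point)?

Q4

The sink sits at approximately (2.0, -2.3), which lies in quadrant Q4. The divergence there is about -5, negative as expected for a sink.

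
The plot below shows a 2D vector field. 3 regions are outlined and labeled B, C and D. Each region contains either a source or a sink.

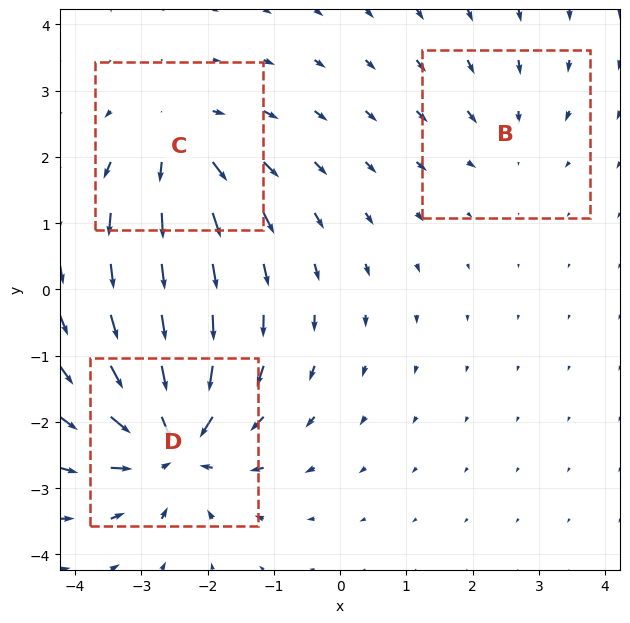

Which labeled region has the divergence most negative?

Divergence at each region's feature centre — B: about -2, C: about +4, D: about -6. Region D is most negative.

D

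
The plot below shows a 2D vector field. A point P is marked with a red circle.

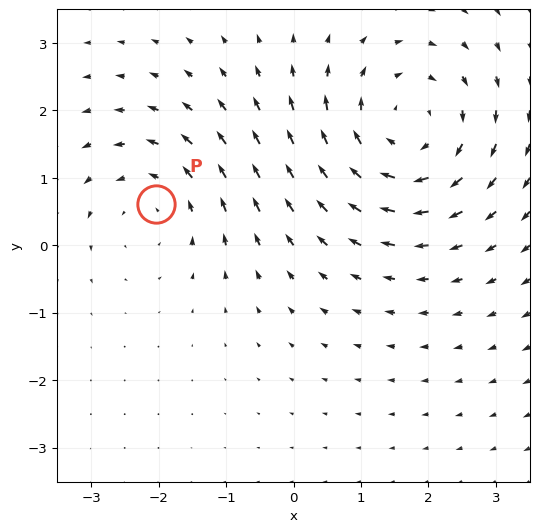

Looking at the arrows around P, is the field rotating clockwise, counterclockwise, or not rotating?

Near P at (-2.0, 0.6) the arrows circulate counterclockwise. The curl (z-component) there is about +2; positive curl means counterclockwise rotation.

counterclockwise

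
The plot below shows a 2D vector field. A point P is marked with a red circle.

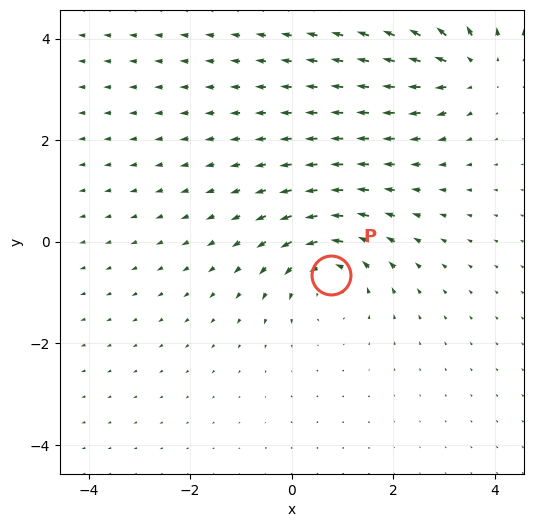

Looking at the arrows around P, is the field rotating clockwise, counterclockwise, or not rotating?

Near P at (0.8, -0.6) the arrows circulate counterclockwise. The curl (z-component) there is about +3; positive curl means counterclockwise rotation.

counterclockwise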